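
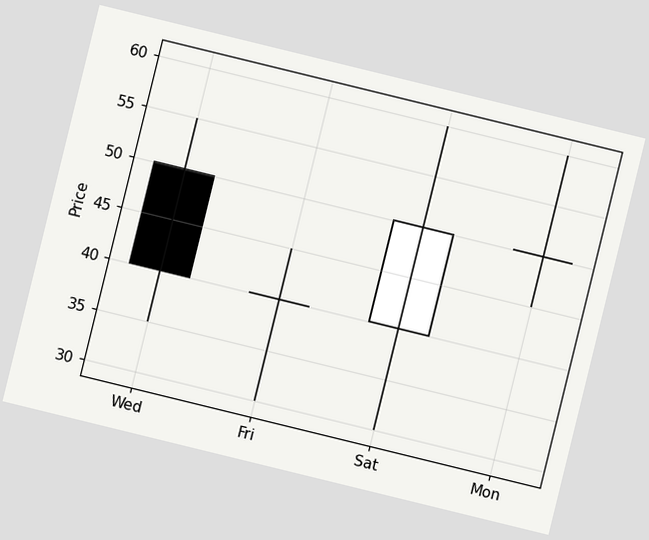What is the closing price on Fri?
The chart is tilted about 14° clockwise. The Fri candle closes at 40.

40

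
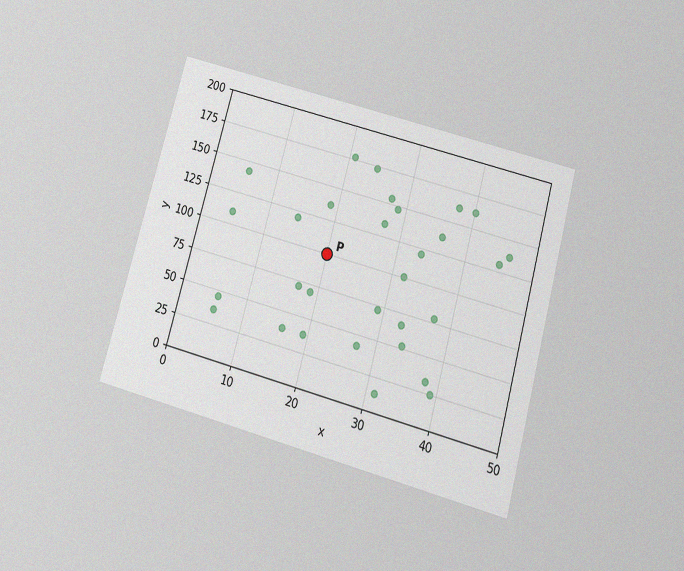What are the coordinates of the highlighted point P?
(20, 100)

The chart is tilted about 15° clockwise and viewed slightly from below, with some photo noise. Following the gridlines from P to each axis, P sits at (20, 100).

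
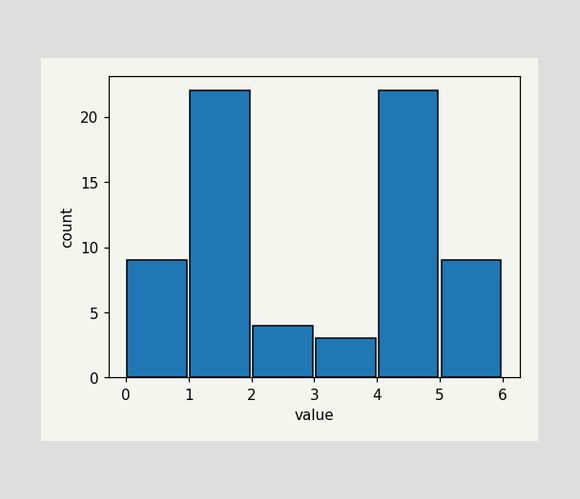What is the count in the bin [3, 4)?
3

The [3, 4) bin has height 3.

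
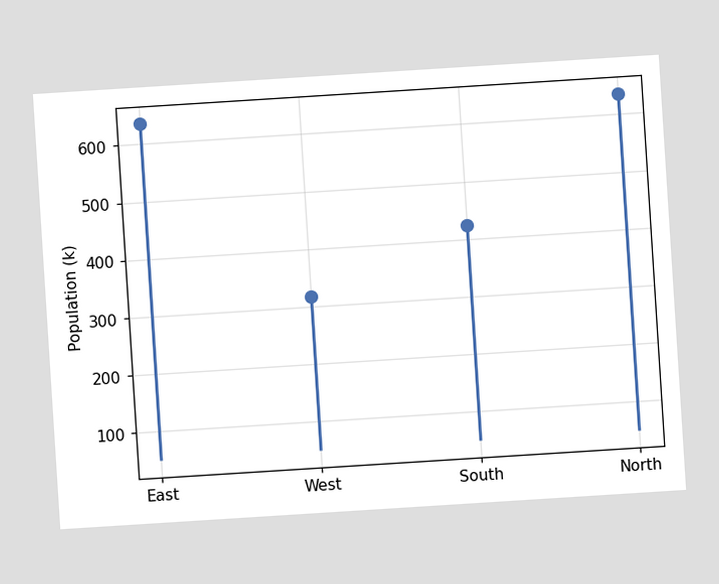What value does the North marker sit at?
The chart is tilted about 4° counter-clockwise. The North marker sits at 636k.

636k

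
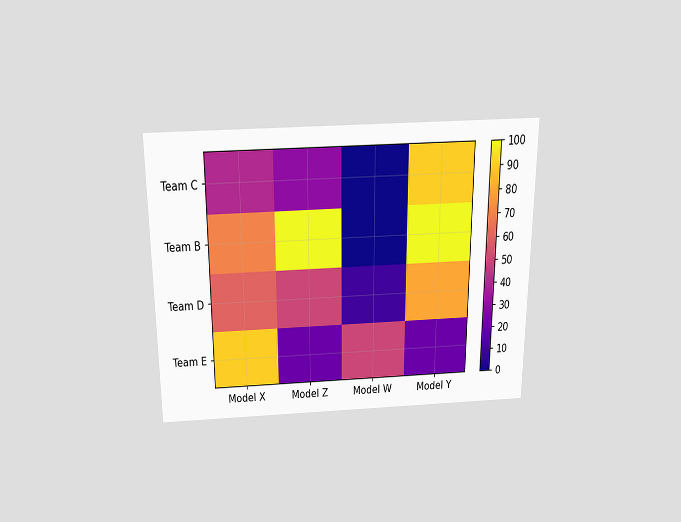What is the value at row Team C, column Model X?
40

The chart is viewed slightly from above. Matching cell (Team C, Model X) against the colorbar gives 40.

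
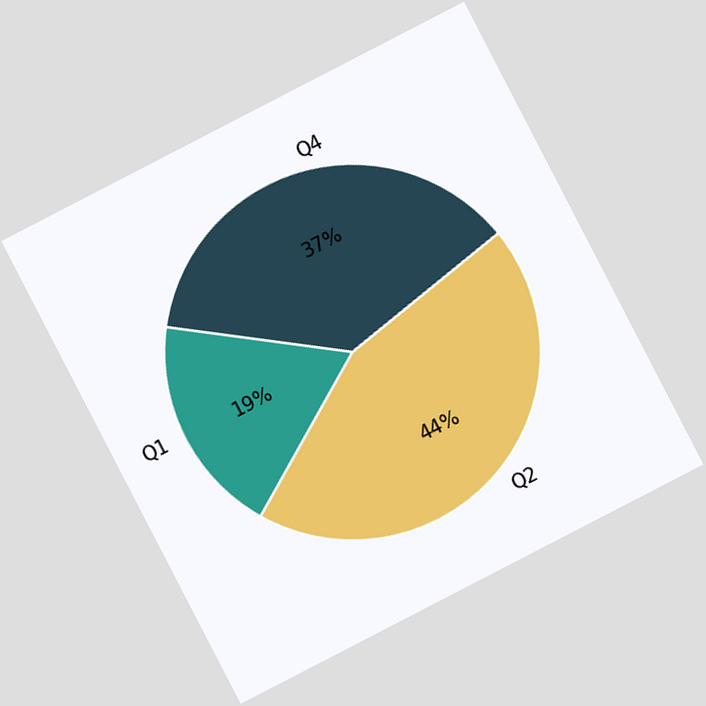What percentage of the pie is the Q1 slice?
19%

The chart is tilted about 27° counter-clockwise. The Q1 slice takes up 19% of the pie.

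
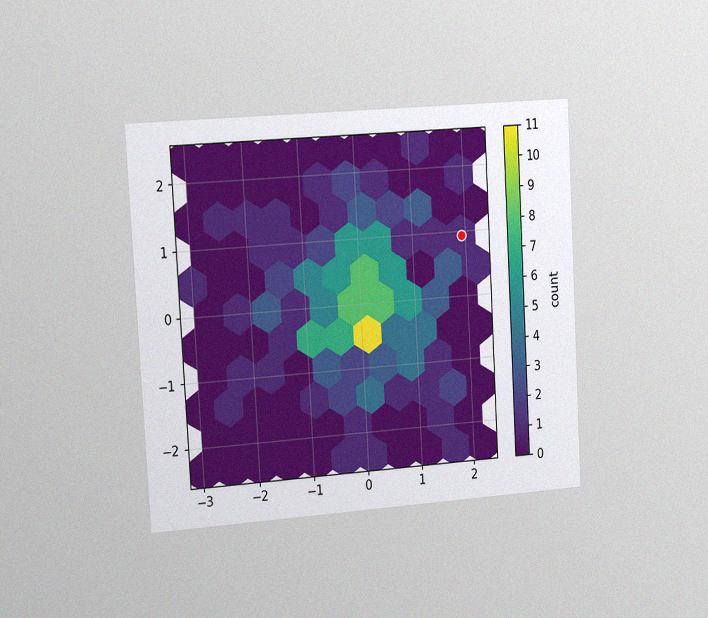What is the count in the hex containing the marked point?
The chart is tilted about 3° counter-clockwise and viewed slightly from the left, with some photo noise. The marked hex reads 1 on the colorbar.

1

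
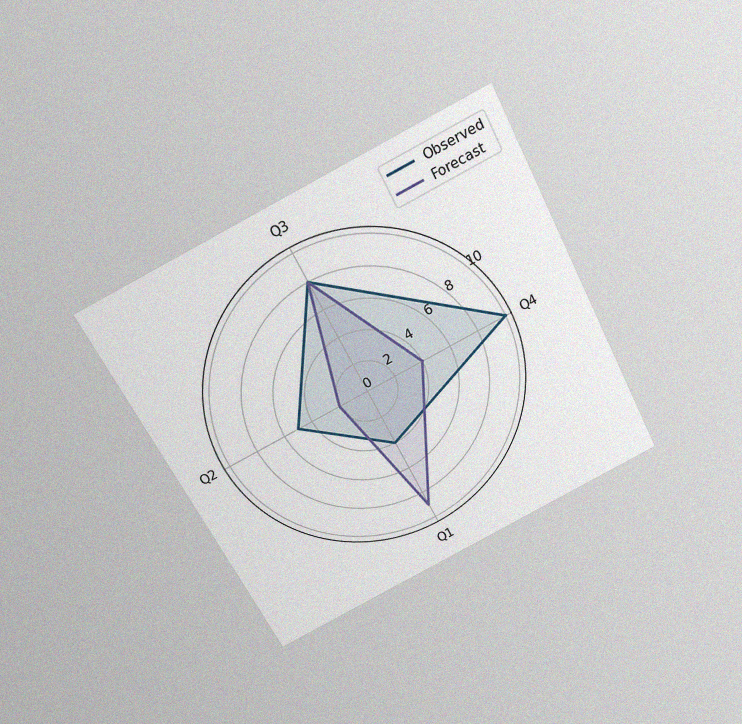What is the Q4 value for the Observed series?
10

The chart is tilted about 27° counter-clockwise and viewed slightly from above, with some photo noise. On the Q4 axis, Observed reaches 10.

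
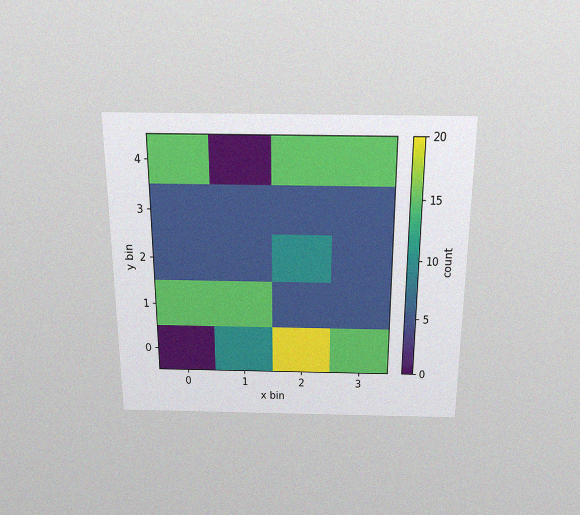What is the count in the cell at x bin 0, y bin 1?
The chart is viewed slightly from above, with some photo noise. Matching the cell (0, 1) against the colorbar gives 15.

15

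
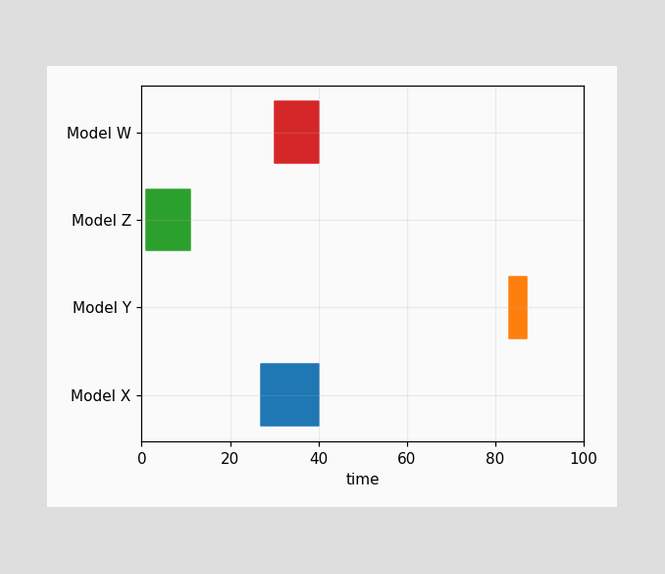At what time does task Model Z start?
The Model Z bar begins at t=1.

1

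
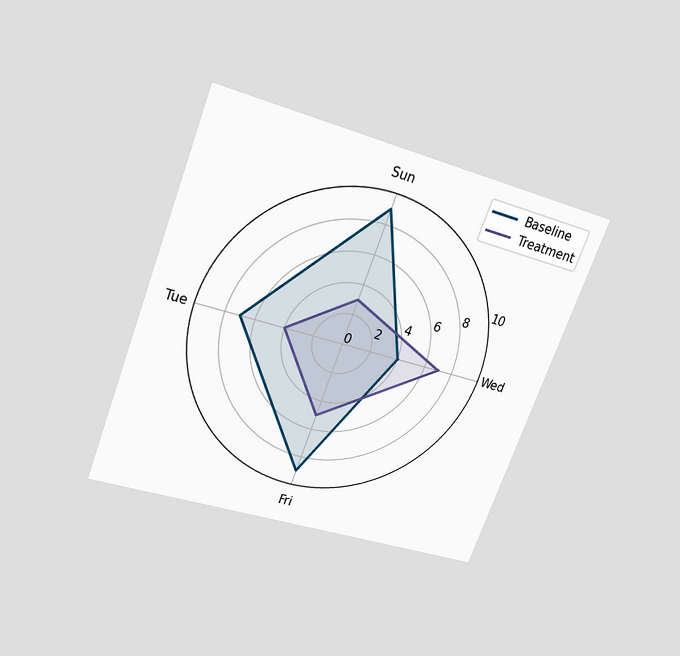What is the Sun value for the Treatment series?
3

The chart is tilted about 21° clockwise and viewed slightly from above. On the Sun axis, Treatment reaches 3.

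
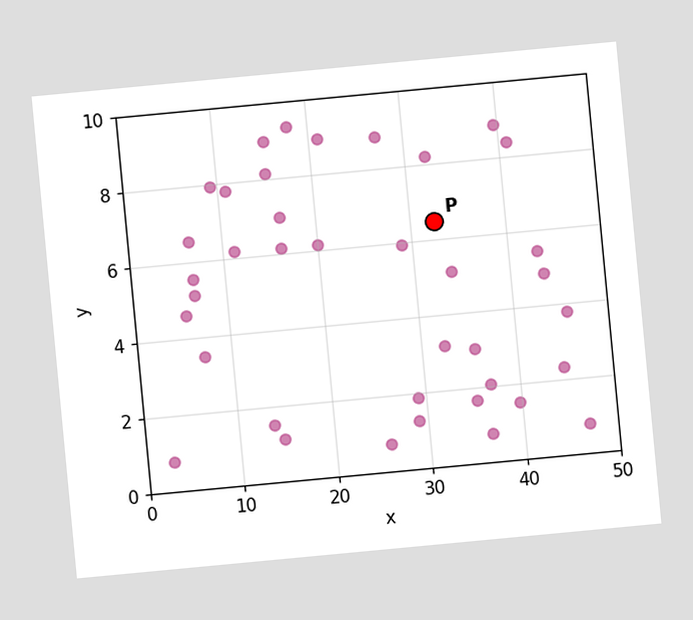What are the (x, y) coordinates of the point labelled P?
(32.5, 6.5)

The chart is tilted about 5° counter-clockwise. Following the gridlines from P to each axis, P sits at (32.5, 6.5).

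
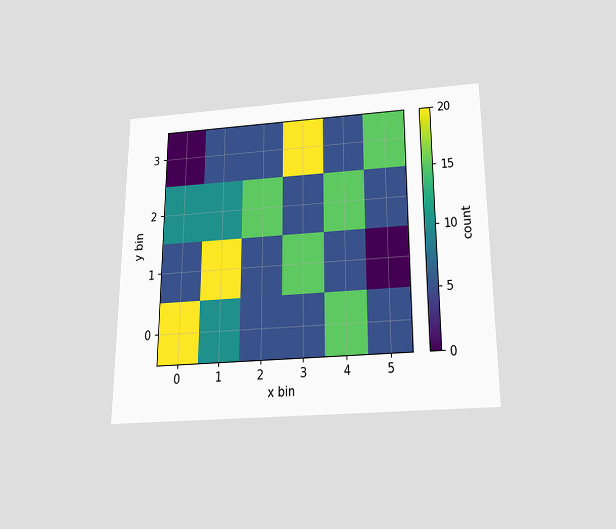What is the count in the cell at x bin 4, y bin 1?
5

The chart is viewed slightly from below. Matching the cell (4, 1) against the colorbar gives 5.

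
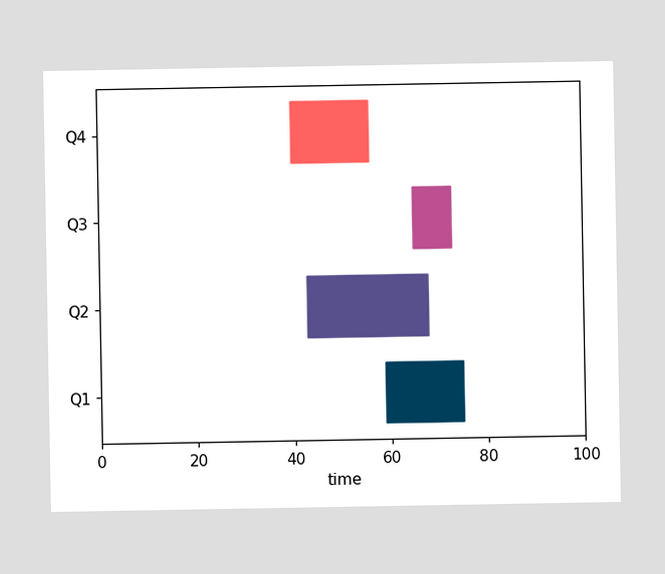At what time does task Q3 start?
The Q3 bar begins at t=65.

65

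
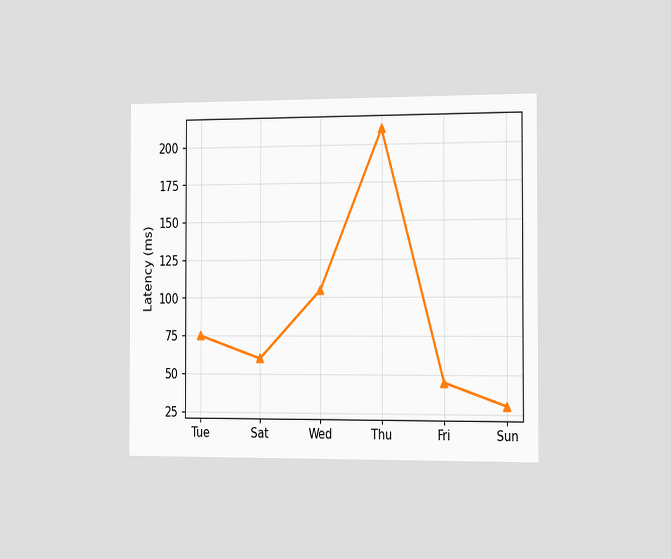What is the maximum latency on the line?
The chart is viewed slightly from the right. The highest point is at Thu, and reading across to the y-axis gives 210ms.

210ms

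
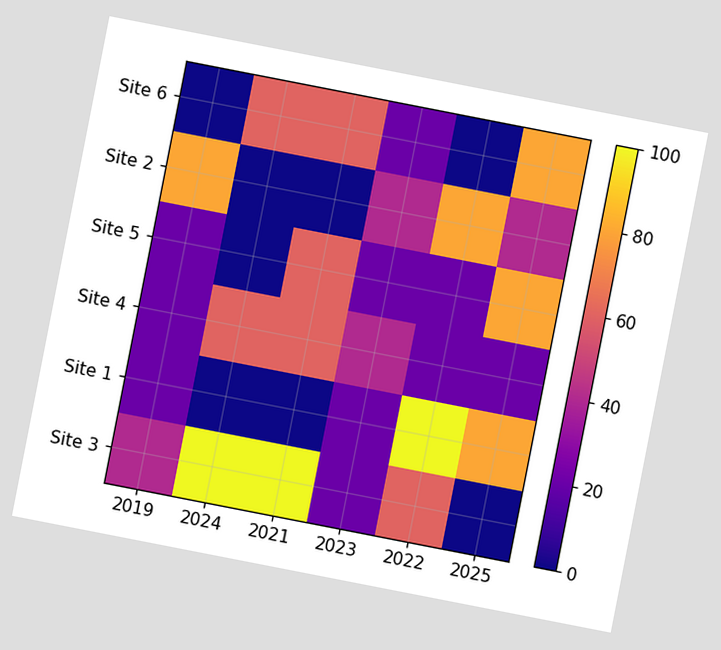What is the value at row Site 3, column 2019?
The chart is tilted about 11° clockwise. Matching cell (Site 3, 2019) against the colorbar gives 40.

40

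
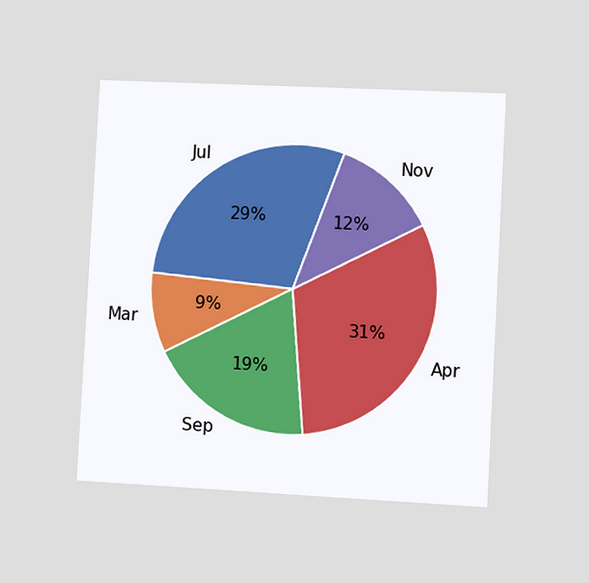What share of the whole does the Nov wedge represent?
12%

The chart is tilted about 3° clockwise and viewed slightly from the right. The Nov slice takes up 12% of the pie.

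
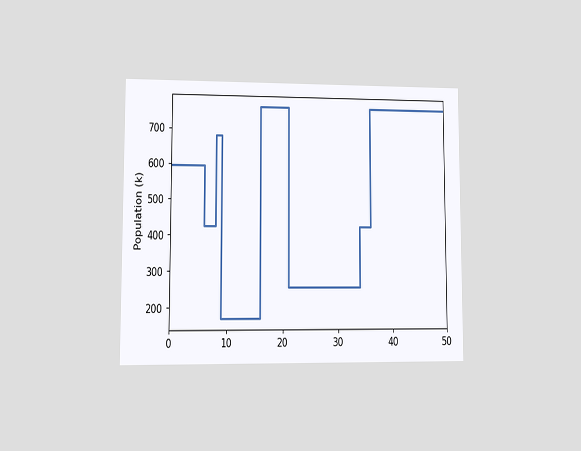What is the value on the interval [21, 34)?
The chart is viewed at a slight angle. On [21, 34) the step sits at 255k.

255k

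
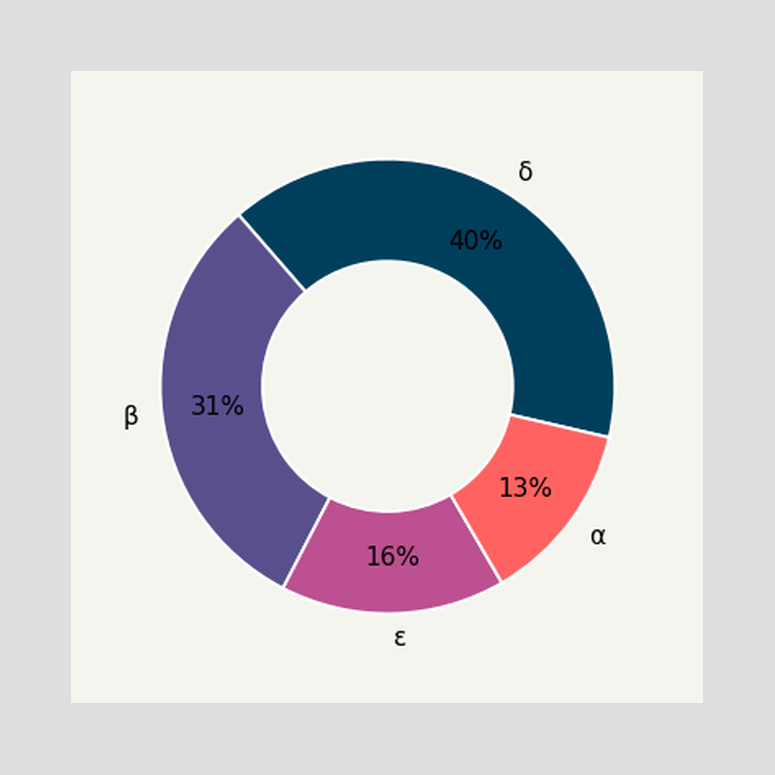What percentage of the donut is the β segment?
The β segment takes up 31% of the ring.

31%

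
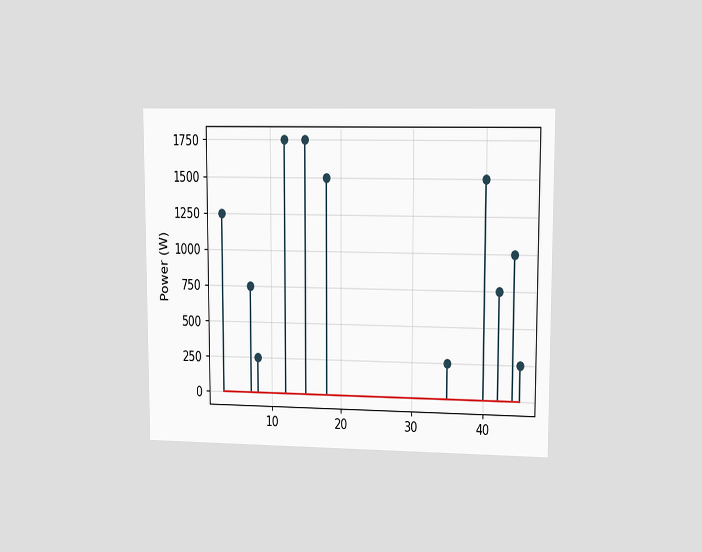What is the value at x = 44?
1000W

The chart is viewed at a slight angle. The stem at x=44 reaches 1000W.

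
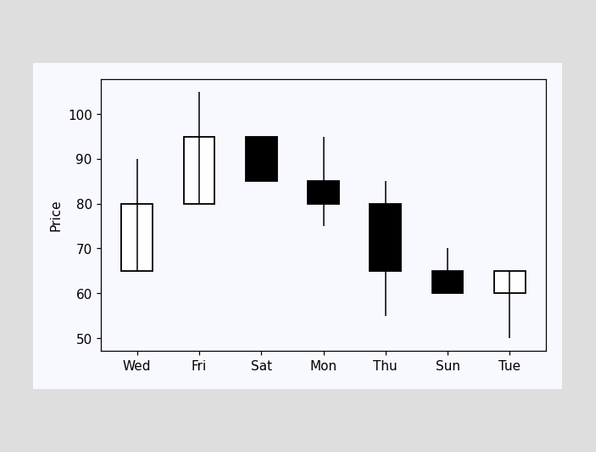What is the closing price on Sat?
The Sat candle closes at 85.

85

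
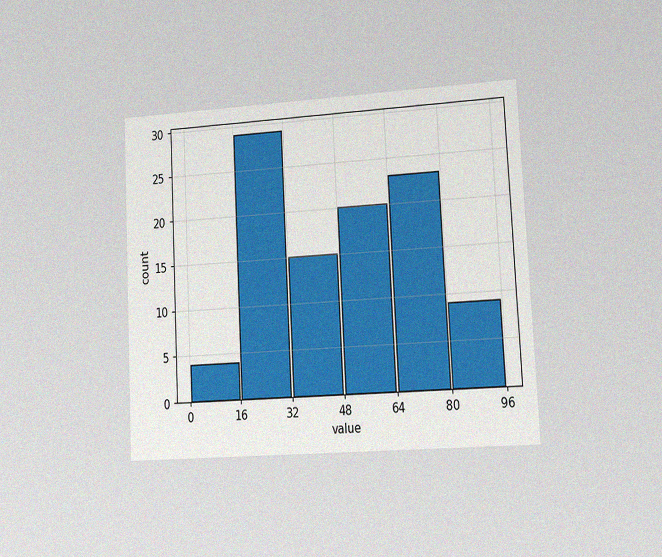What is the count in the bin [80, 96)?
9

The chart is tilted about 3° counter-clockwise and viewed at a slight angle, with some photo noise. The [80, 96) bin has height 9.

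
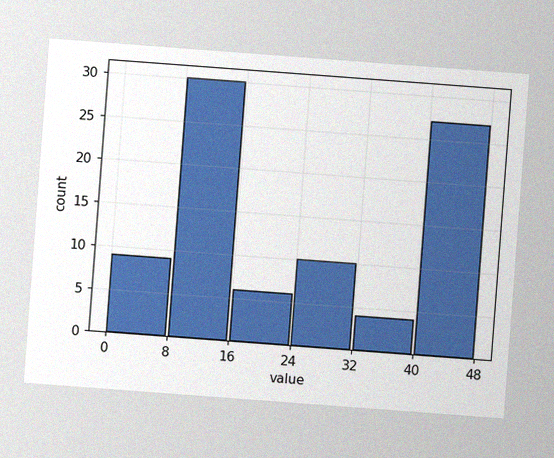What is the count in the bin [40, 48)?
The chart is tilted about 4° clockwise, with some photo noise. The [40, 48) bin has height 27.

27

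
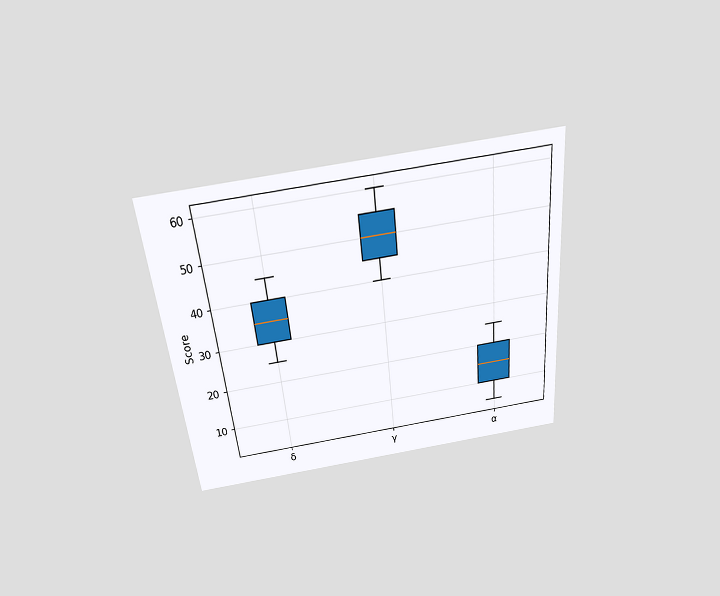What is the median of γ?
The chart is tilted about 6° counter-clockwise and viewed slightly from above. The median line in the γ box sits at 50.

50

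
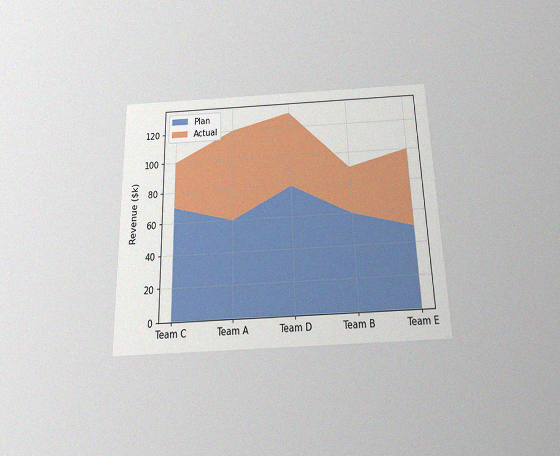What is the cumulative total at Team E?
$100k

The chart is viewed slightly from below, with some photo noise. The stacked total at Team E reaches $100k.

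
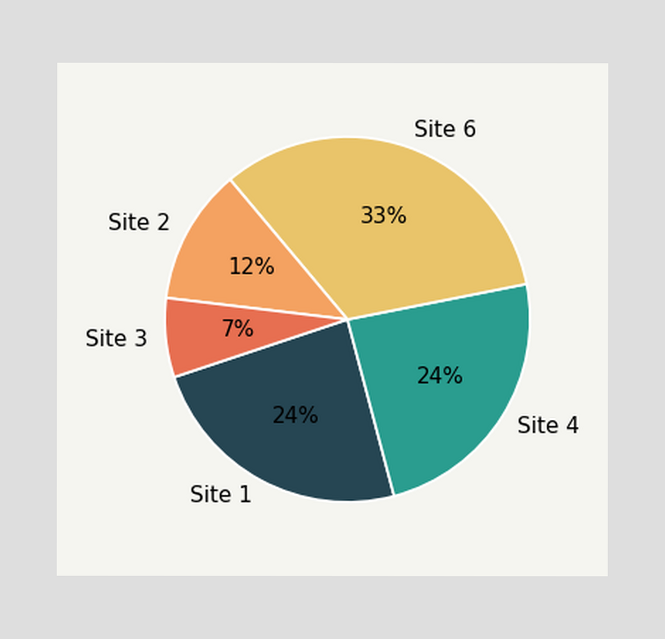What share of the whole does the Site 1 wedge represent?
24%

The Site 1 slice takes up 24% of the pie.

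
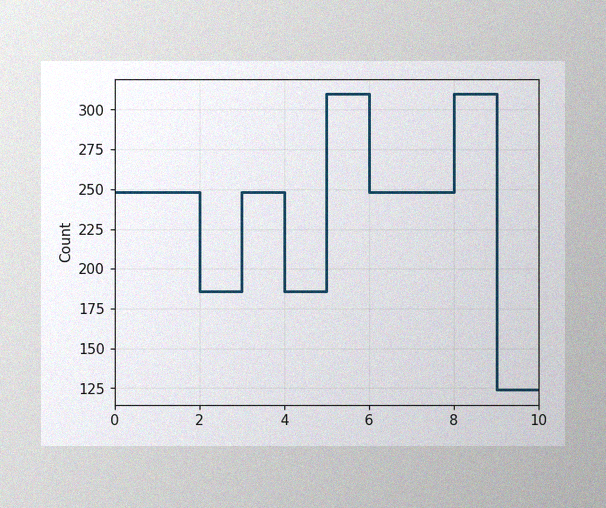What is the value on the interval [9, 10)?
The image has some photo noise and uneven lighting. On [9, 10) the step sits at 124.

124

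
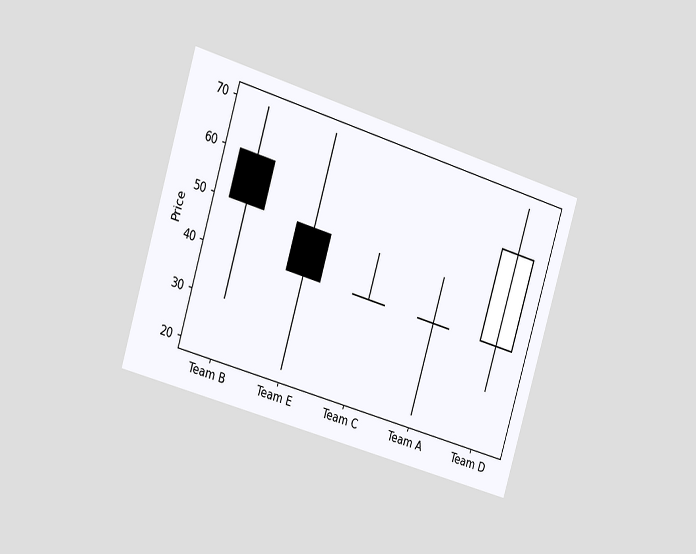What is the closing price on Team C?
The chart is tilted about 17° clockwise and viewed slightly from the left. The Team C candle closes at 40.

40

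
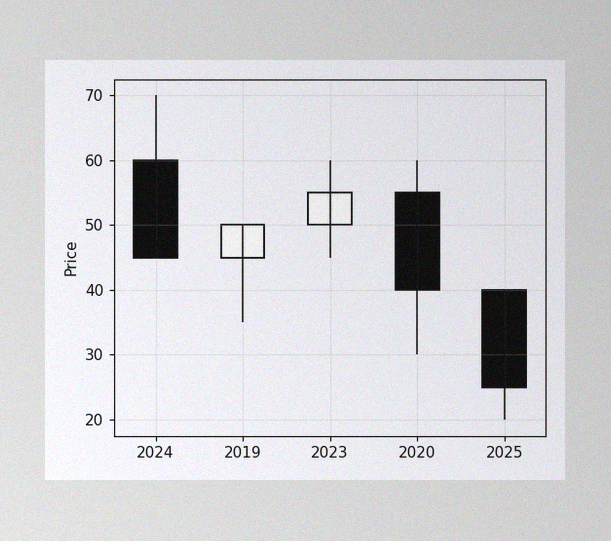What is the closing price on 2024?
45

The image has some photo noise and uneven lighting. The 2024 candle closes at 45.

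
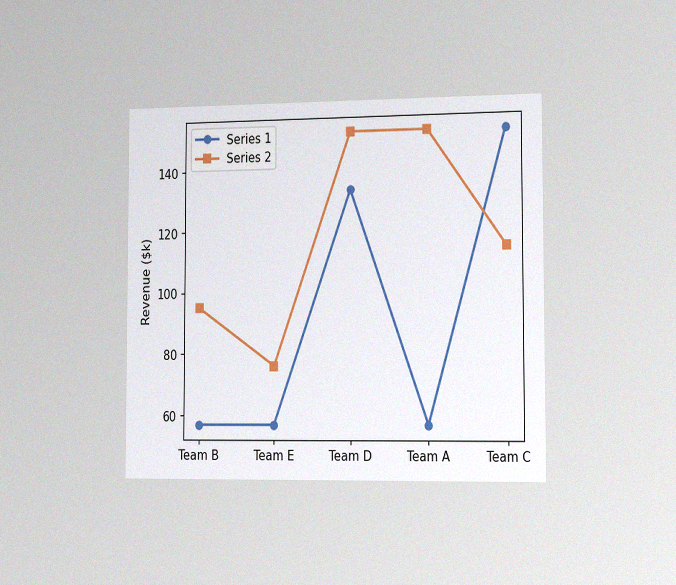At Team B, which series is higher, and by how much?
Series 2, by $38k

The chart is viewed slightly from the right, with some photo noise. At Team B, Series 2 sits above the other line by $38k.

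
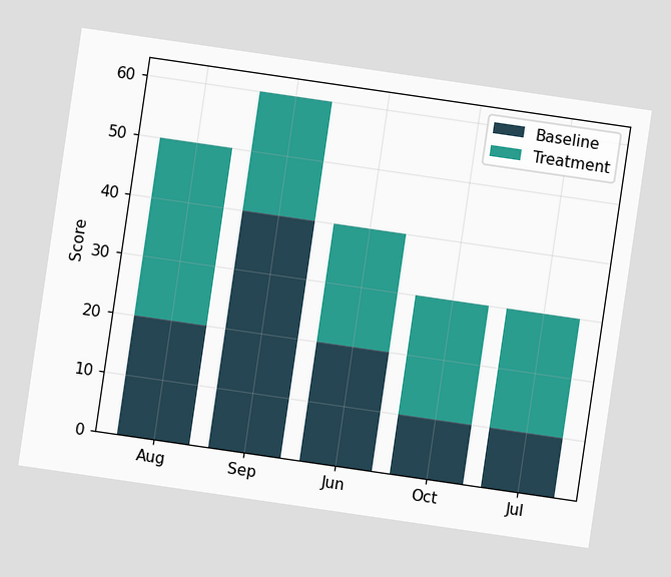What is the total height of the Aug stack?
50

The chart is tilted about 8° clockwise. The Aug stack's top reaches 50 on the y-axis.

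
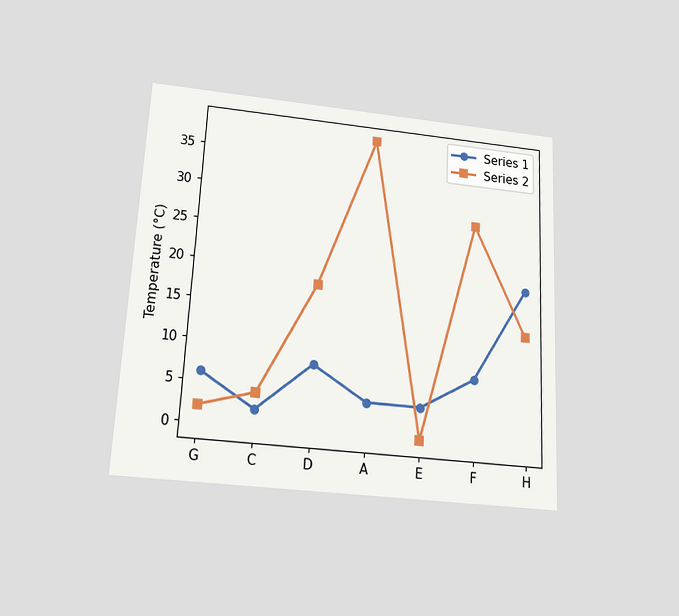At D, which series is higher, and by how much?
Series 2, by 10°C

The chart is tilted about 3° clockwise and viewed slightly from below. At D, Series 2 sits above the other line by 10°C.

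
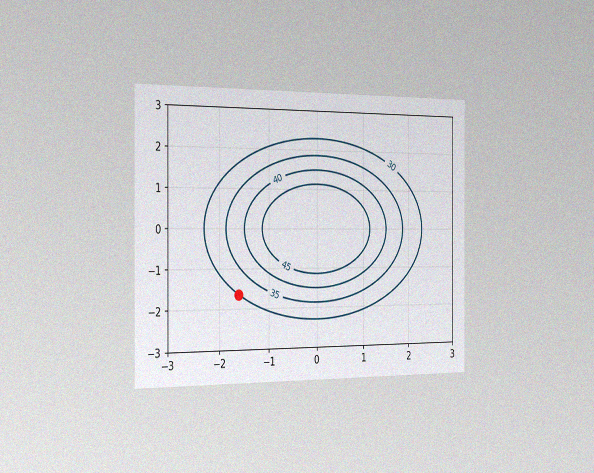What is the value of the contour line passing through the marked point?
The chart is viewed slightly from the left, with some photo noise. The marked point sits on the contour labelled 30.

30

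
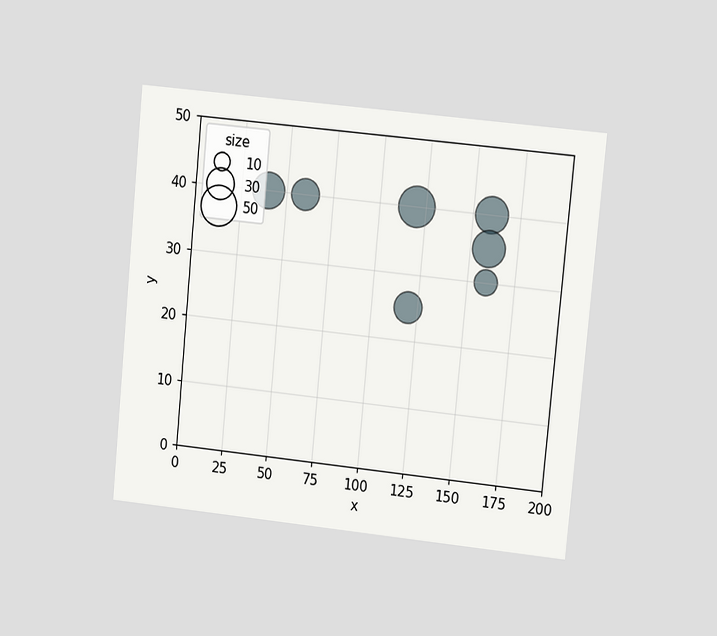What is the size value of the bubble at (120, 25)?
30

The chart is tilted about 5° clockwise and viewed at a slight angle. Matching the bubble at (120, 25) against the size legend gives 30.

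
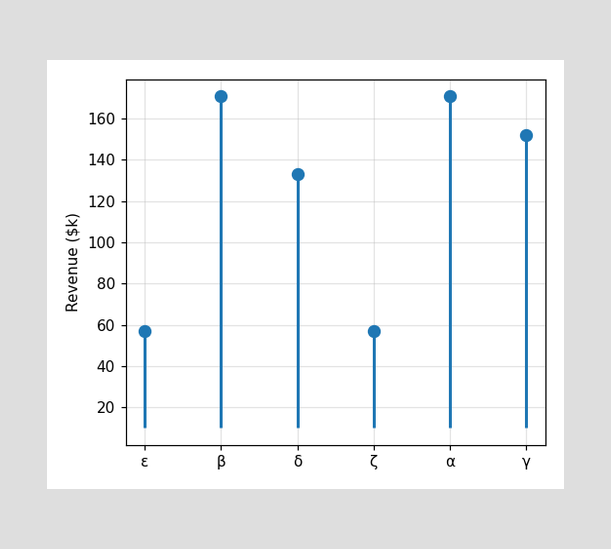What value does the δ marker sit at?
The δ marker sits at $133k.

$133k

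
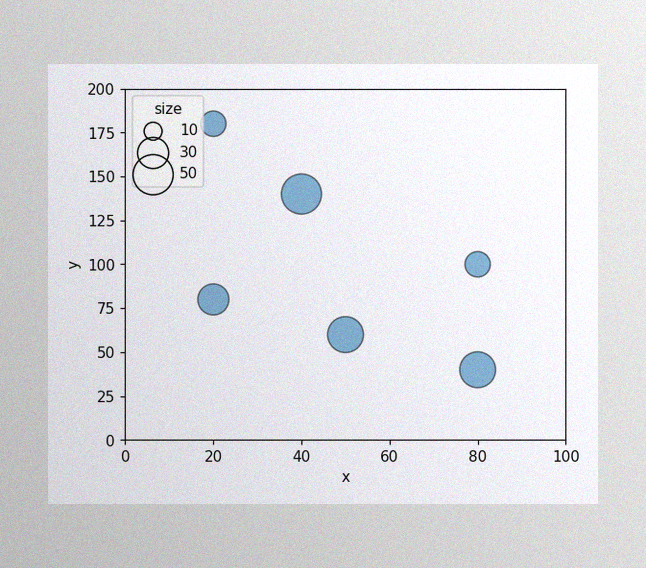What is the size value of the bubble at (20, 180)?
The image has some photo noise and uneven lighting. Matching the bubble at (20, 180) against the size legend gives 20.

20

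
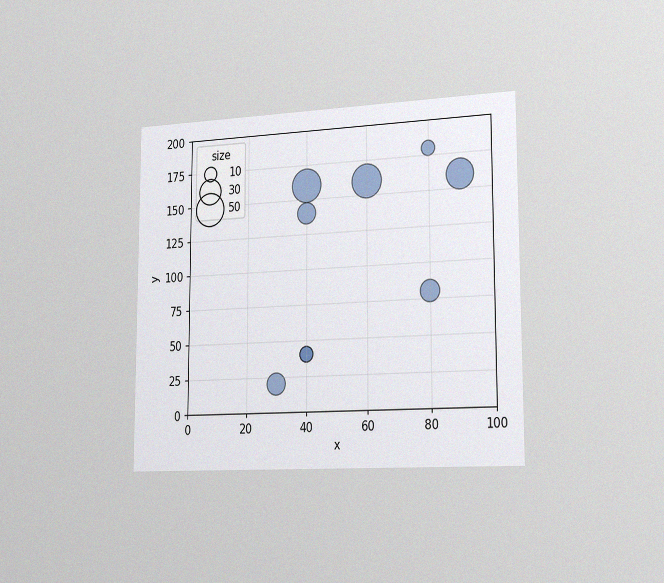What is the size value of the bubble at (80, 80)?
20

The chart is viewed slightly from the right, with some photo noise. Matching the bubble at (80, 80) against the size legend gives 20.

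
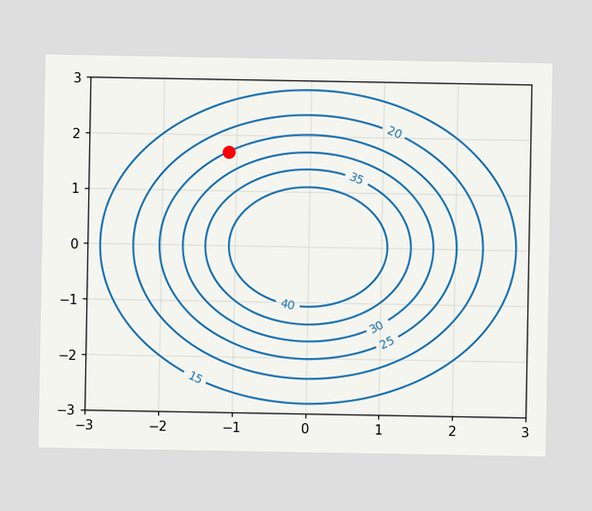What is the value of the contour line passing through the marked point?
25

The marked point sits on the contour labelled 25.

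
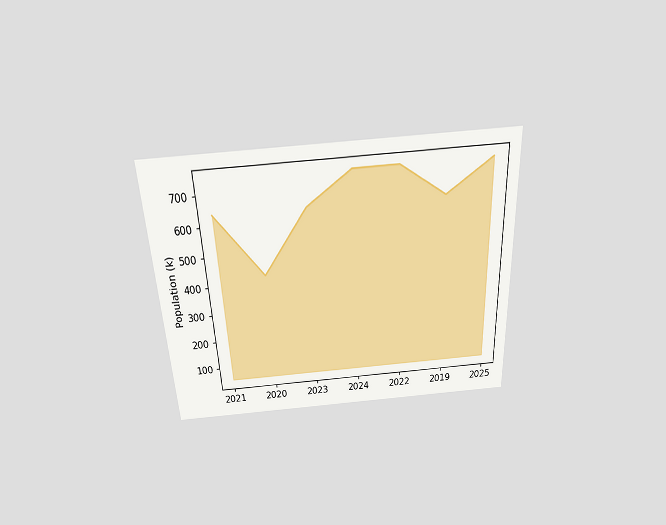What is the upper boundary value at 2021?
636k

The chart is tilted about 3° counter-clockwise and viewed slightly from above. At 2021 the upper boundary is at 636k.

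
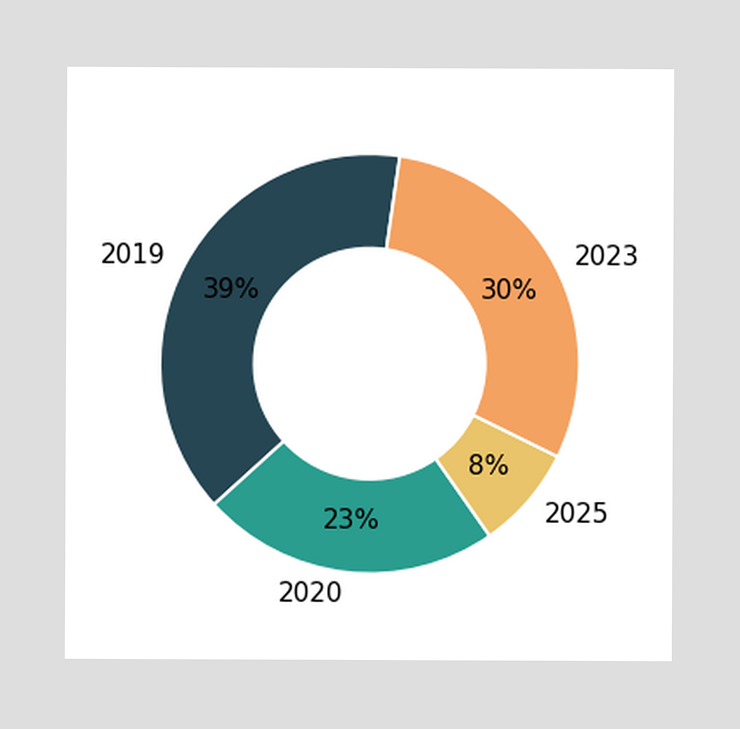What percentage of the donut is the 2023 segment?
The 2023 segment takes up 30% of the ring.

30%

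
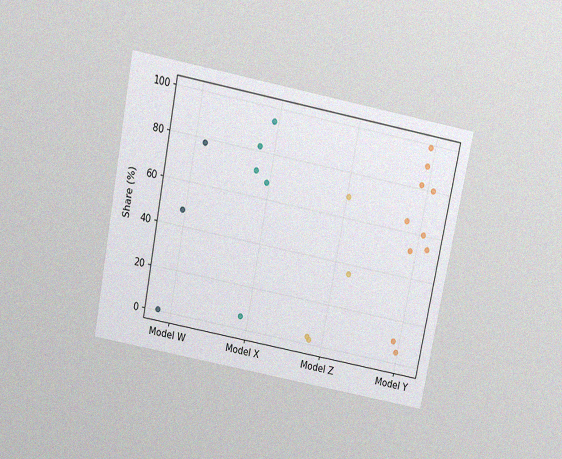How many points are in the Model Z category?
The chart is tilted about 11° clockwise and viewed slightly from above, with some photo noise. Counting the markers in the Model Z column gives 4.

4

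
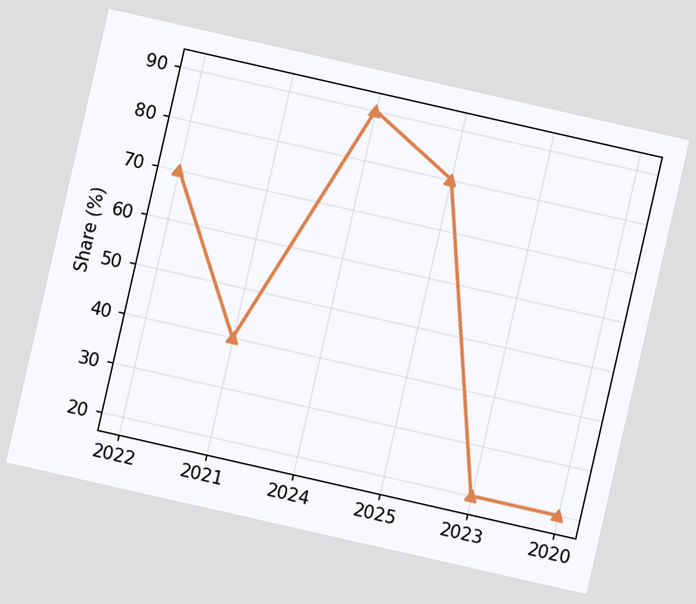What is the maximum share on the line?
The chart is tilted about 13° clockwise. The highest point is at 2024, and reading across to the y-axis gives 90%.

90%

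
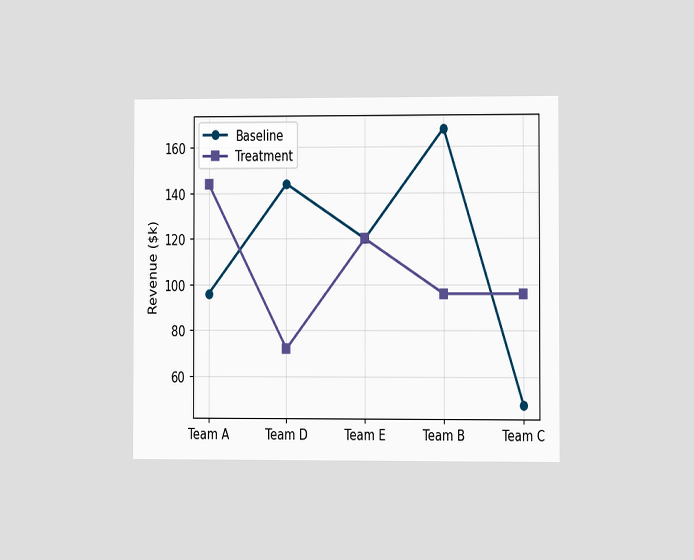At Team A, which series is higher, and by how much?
The chart is viewed at a slight angle. At Team A, Treatment sits above the other line by $48k.

Treatment, by $48k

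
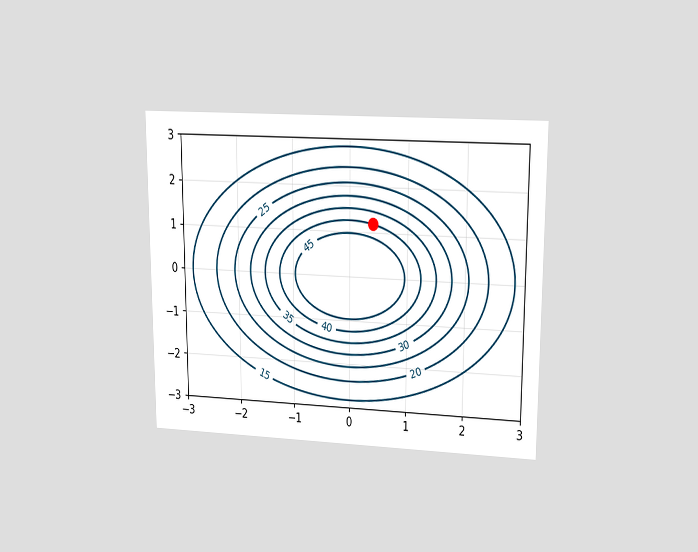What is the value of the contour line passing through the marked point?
The chart is viewed at a slight angle. The marked point sits on the contour labelled 40.

40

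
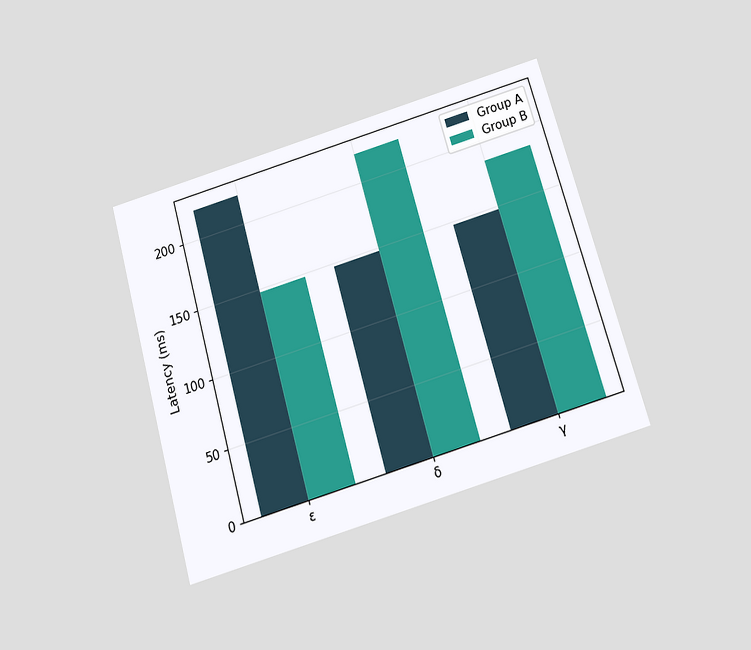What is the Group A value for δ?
The chart is tilted about 16° counter-clockwise and viewed slightly from below. The Group A bar at δ reaches 148ms on the y-axis.

148ms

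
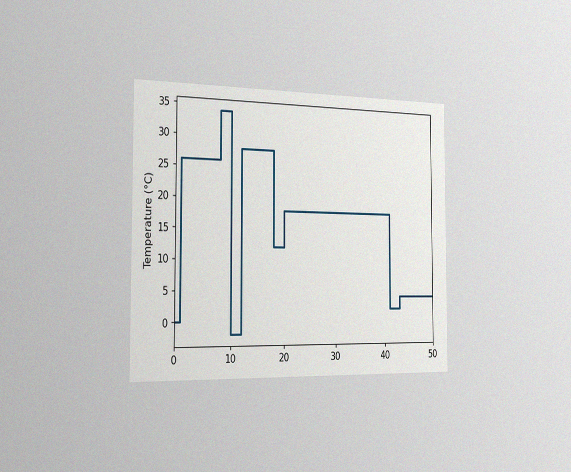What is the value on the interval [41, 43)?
2°C

The chart is viewed slightly from the left, with some photo noise. On [41, 43) the step sits at 2°C.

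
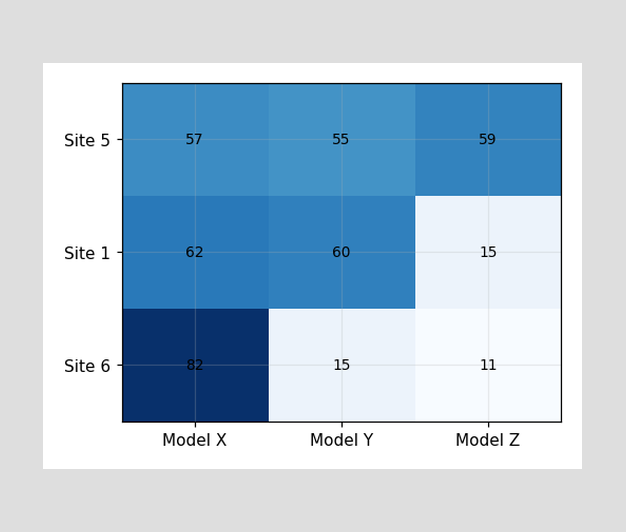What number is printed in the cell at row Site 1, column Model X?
62

The (Site 1, Model X) cell reads 62.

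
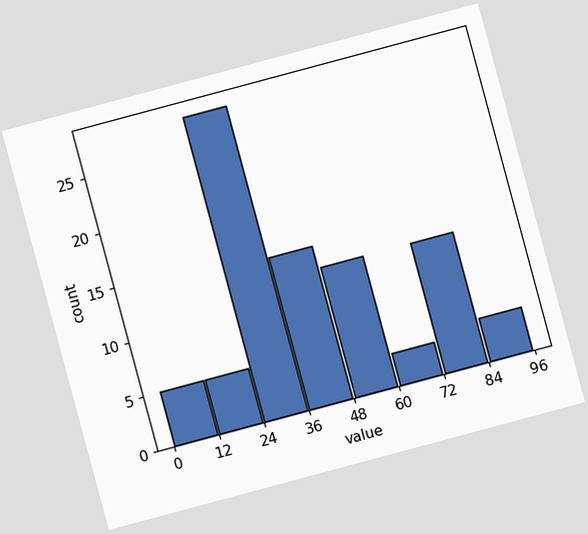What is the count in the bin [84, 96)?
The chart is tilted about 15° counter-clockwise. The [84, 96) bin has height 4.

4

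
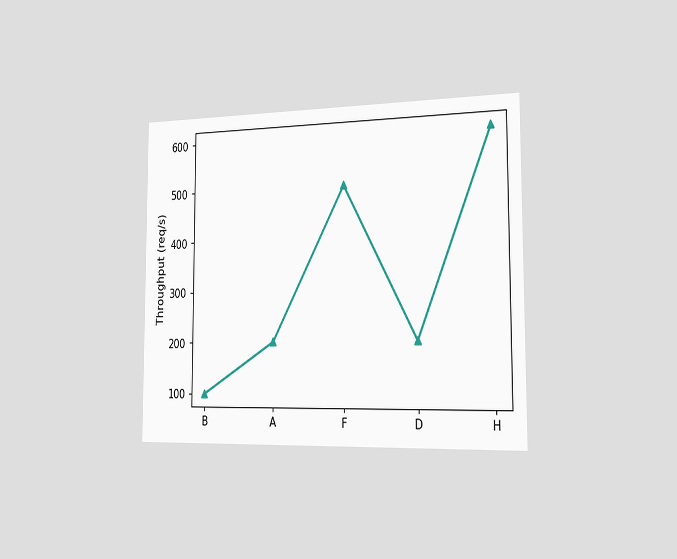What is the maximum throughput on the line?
600req/s

The chart is viewed slightly from the right. The highest point is at H, and reading across to the y-axis gives 600req/s.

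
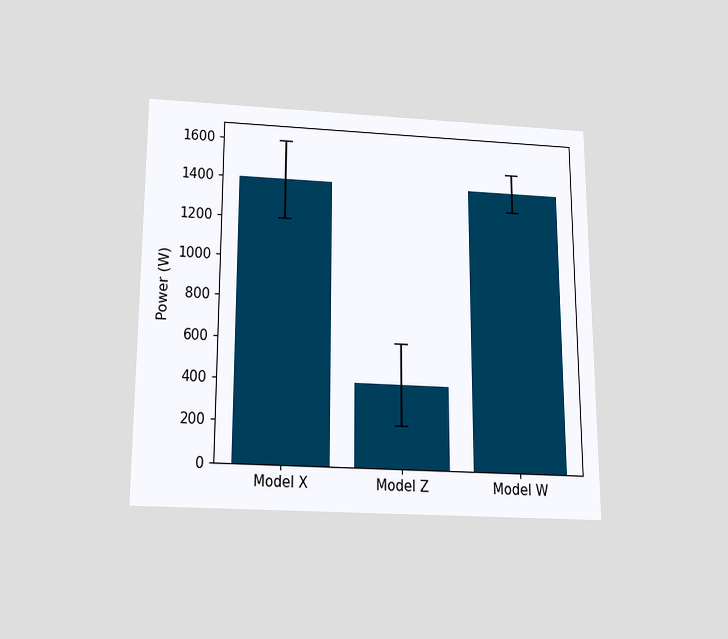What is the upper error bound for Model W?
The chart is viewed slightly from below. The Model W bar's upper whisker reaches 1500W.

1500W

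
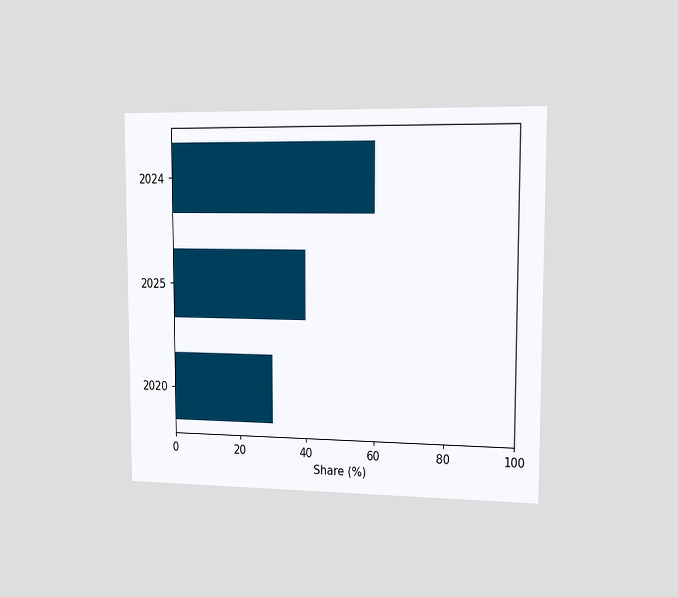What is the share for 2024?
The chart is viewed slightly from the right. Reading along the chart's x-axis, the 2024 bar reaches 60%.

60%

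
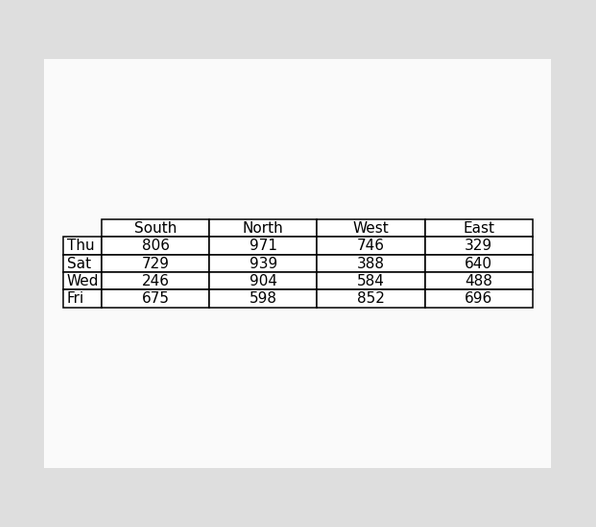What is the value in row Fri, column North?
598

The (Fri, North) cell reads 598.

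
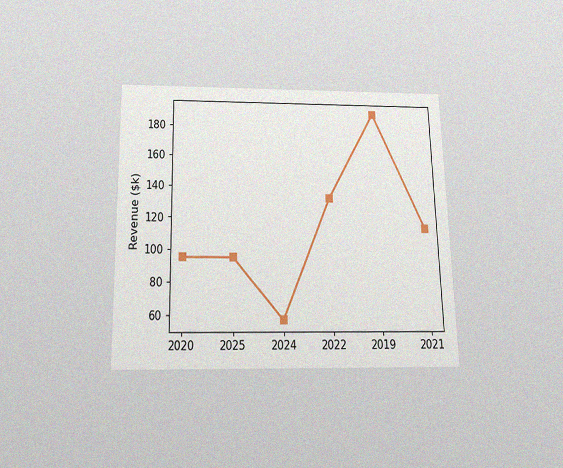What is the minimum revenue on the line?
The chart is viewed slightly from below, with some photo noise. The lowest point is at 2024, and reading across to the y-axis gives $57k.

$57k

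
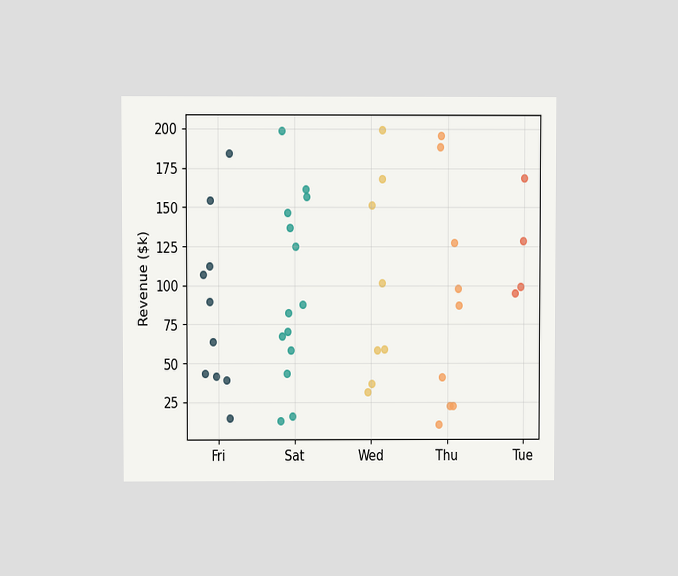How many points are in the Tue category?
4

The chart is viewed at a slight angle. Counting the markers in the Tue column gives 4.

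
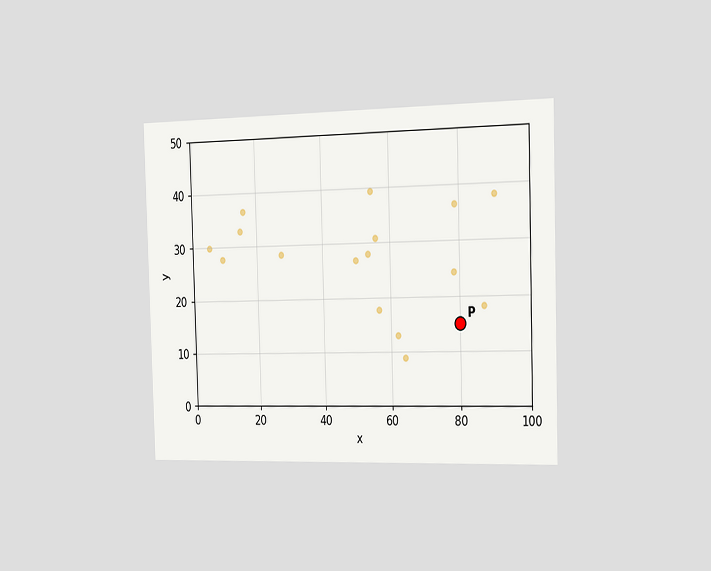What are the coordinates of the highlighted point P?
(80, 15)

The chart is viewed slightly from the right. Following the gridlines from P to each axis, P sits at (80, 15).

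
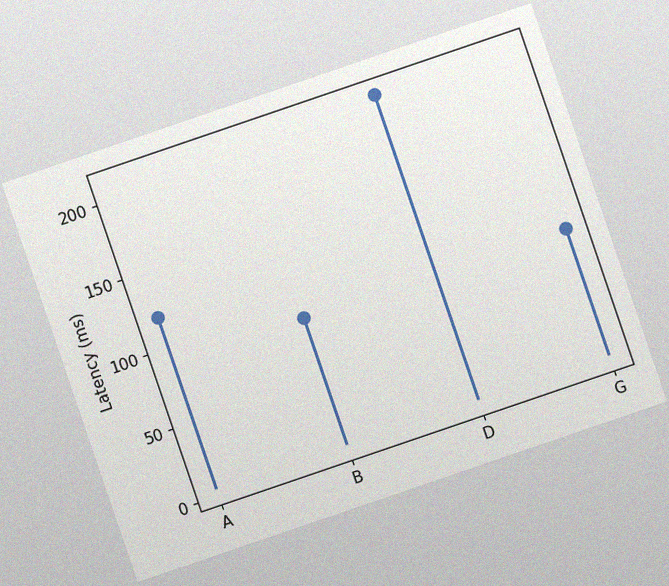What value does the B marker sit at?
90ms

The chart is tilted about 19° counter-clockwise, with some photo noise. The B marker sits at 90ms.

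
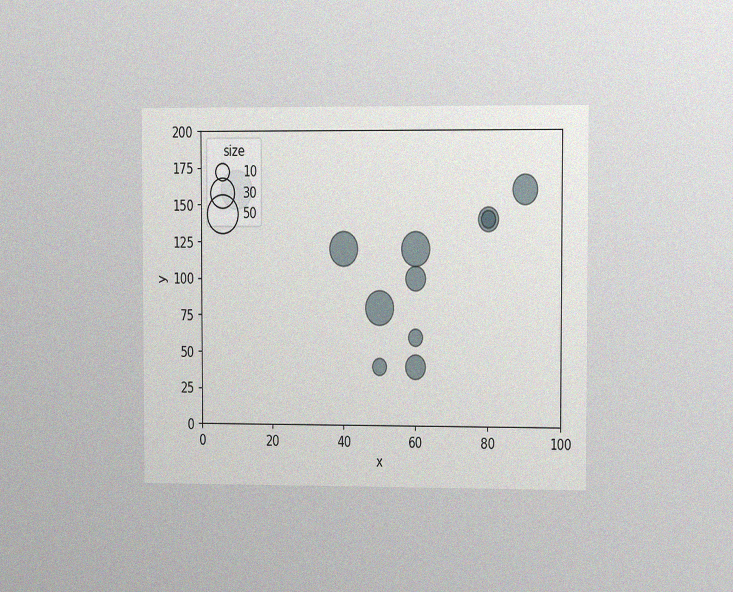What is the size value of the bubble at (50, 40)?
10

The chart is viewed slightly from the right, with some photo noise. Matching the bubble at (50, 40) against the size legend gives 10.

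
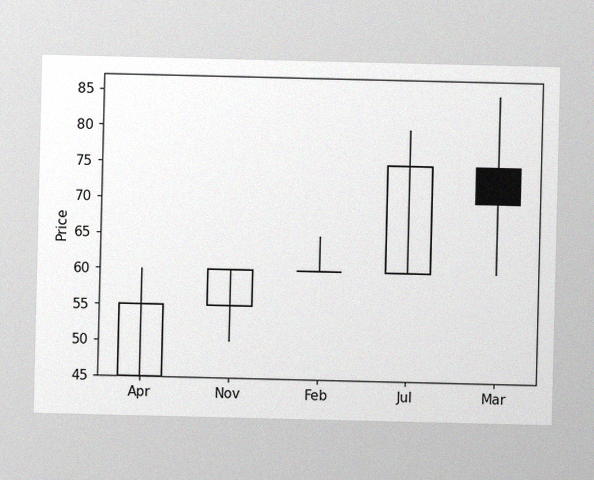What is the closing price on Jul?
The image has some photo noise and uneven lighting. The Jul candle closes at 75.

75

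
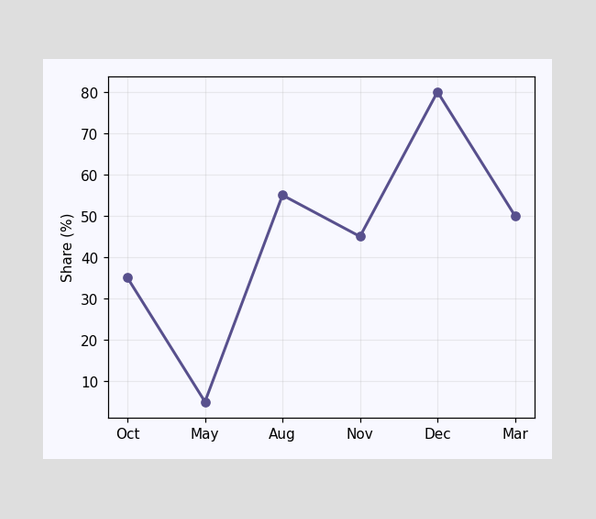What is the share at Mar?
50%

At Mar, the line is at 50%.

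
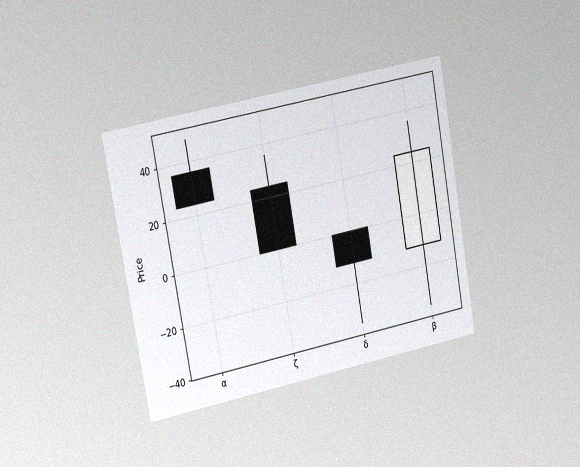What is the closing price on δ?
-12

The chart is tilted about 10° counter-clockwise and viewed slightly from the left, with some photo noise. The δ candle closes at -12.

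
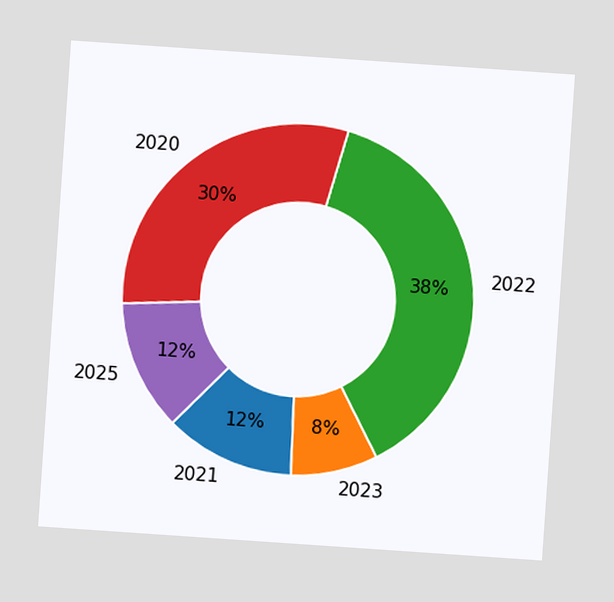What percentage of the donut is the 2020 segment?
30%

The chart is tilted about 4° clockwise. The 2020 segment takes up 30% of the ring.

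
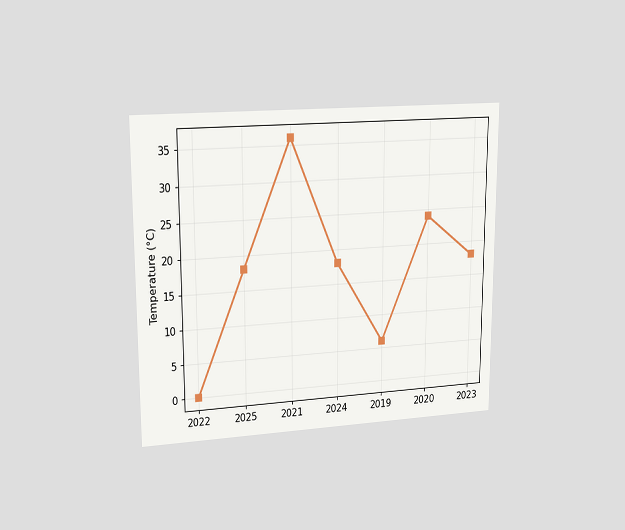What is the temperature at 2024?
The chart is viewed at a slight angle. At 2024, the line is at 18°C.

18°C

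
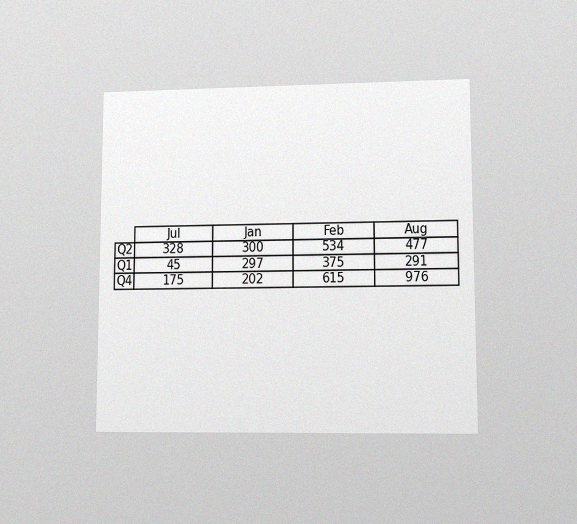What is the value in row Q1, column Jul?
45

The chart is viewed at a slight angle, with some photo noise. The (Q1, Jul) cell reads 45.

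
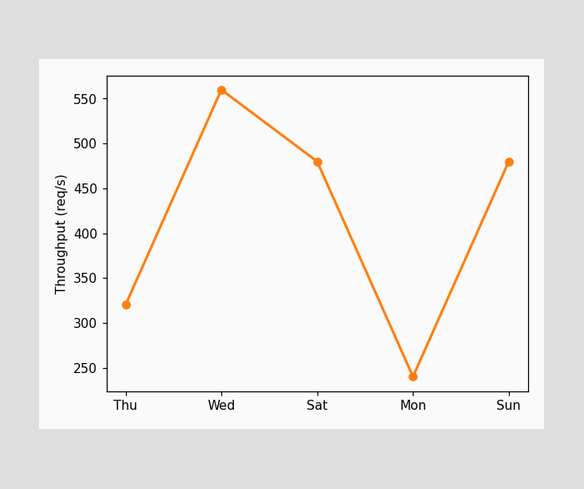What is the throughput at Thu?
At Thu, the line is at 320req/s.

320req/s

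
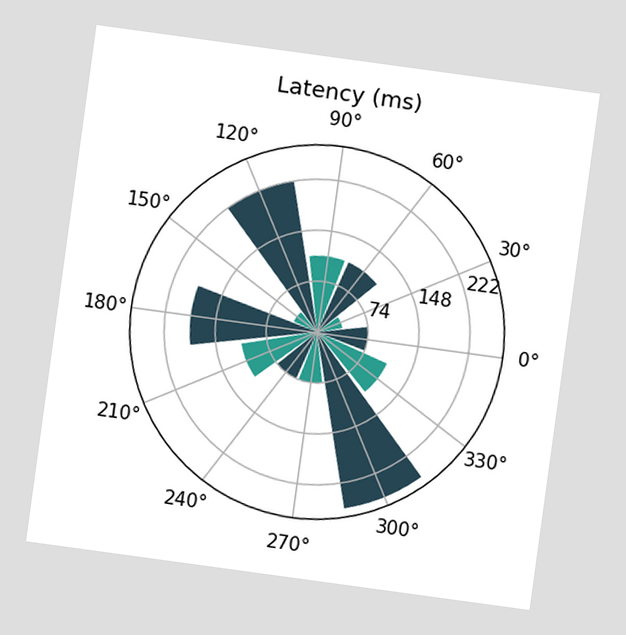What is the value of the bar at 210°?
The chart is tilted about 8° clockwise. The bar at 210° reaches 111ms on the radial axis.

111ms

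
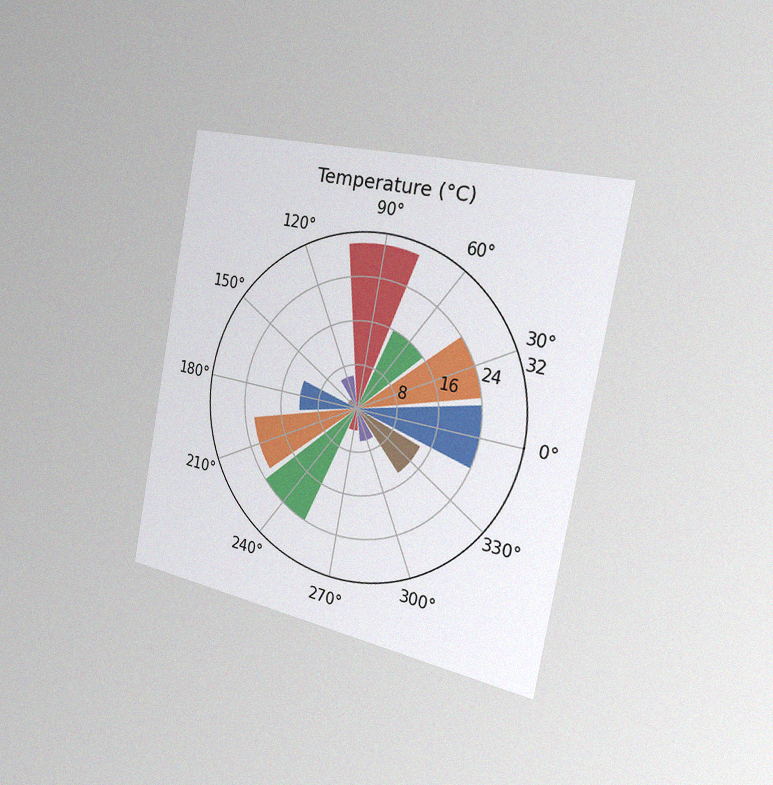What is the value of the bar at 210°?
The chart is tilted about 11° clockwise and viewed slightly from the right, with some photo noise. The bar at 210° reaches 22°C on the radial axis.

22°C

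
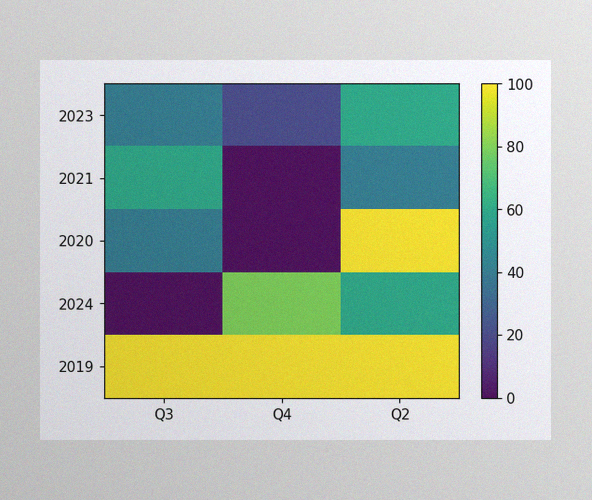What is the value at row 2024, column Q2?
60

The image has some photo noise and uneven lighting. Matching cell (2024, Q2) against the colorbar gives 60.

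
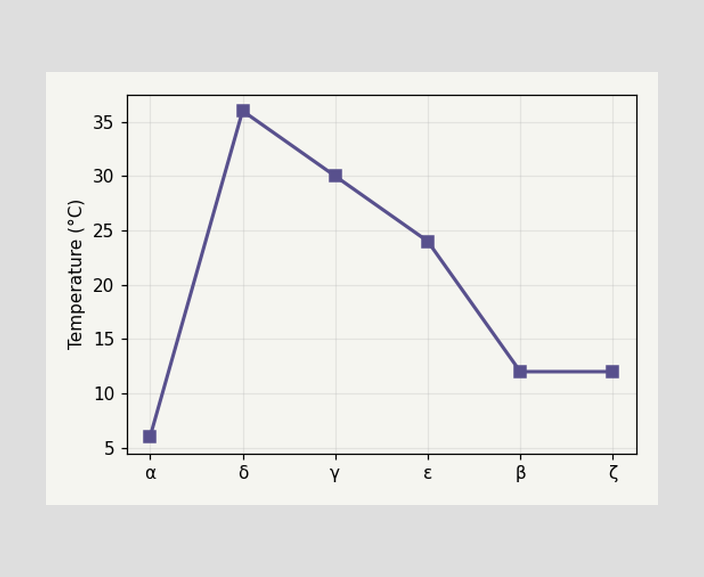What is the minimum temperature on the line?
6°C

The lowest point is at α, and reading across to the y-axis gives 6°C.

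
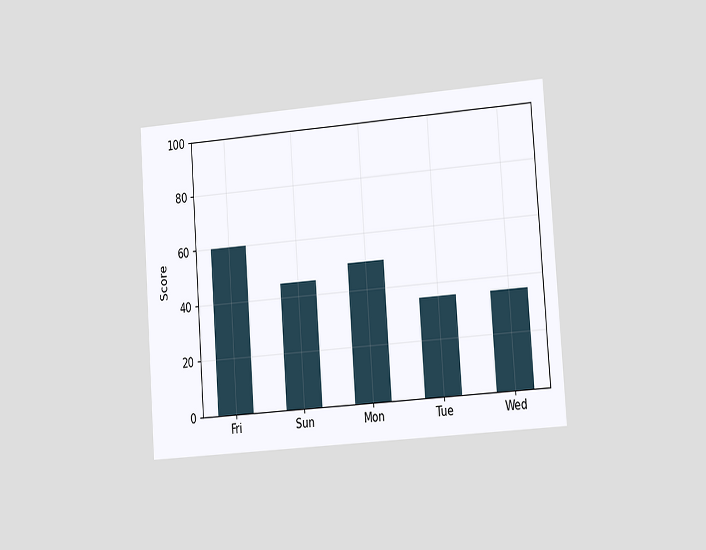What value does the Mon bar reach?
50

The chart is tilted about 4° counter-clockwise and viewed slightly from the right. Reading along the chart's y-axis, the Mon bar reaches 50.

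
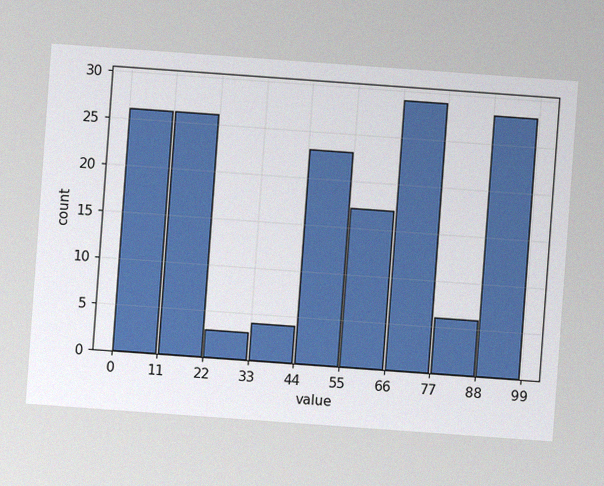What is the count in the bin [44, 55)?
23

The chart is tilted about 4° clockwise, with some photo noise. The [44, 55) bin has height 23.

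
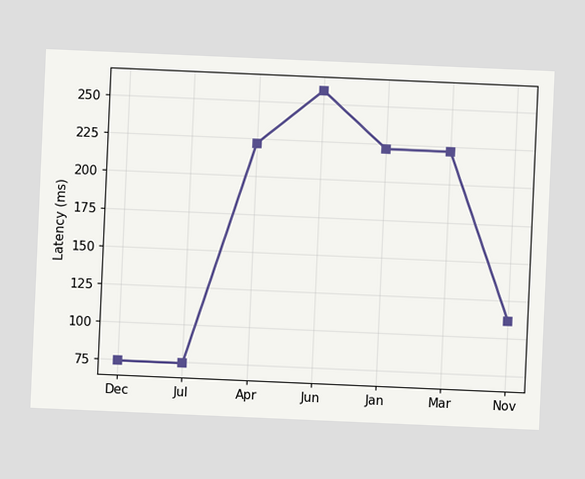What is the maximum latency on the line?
259ms

The chart is tilted about 3° clockwise. The highest point is at Jun, and reading across to the y-axis gives 259ms.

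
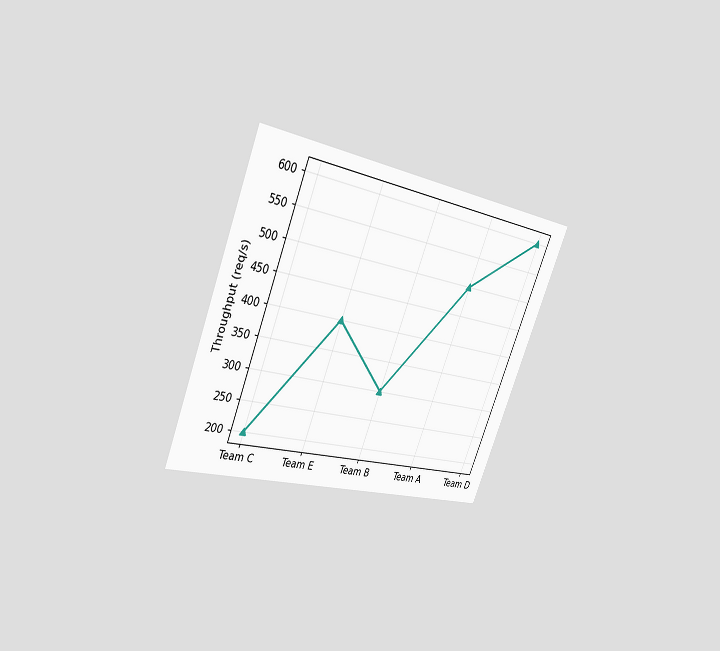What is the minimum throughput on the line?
The chart is tilted about 22° clockwise and viewed slightly from the left. The lowest point is at Team C, and reading across to the y-axis gives 200req/s.

200req/s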